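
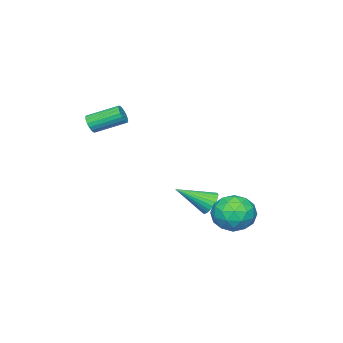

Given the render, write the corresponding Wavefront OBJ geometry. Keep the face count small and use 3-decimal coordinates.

v -2.051 4.79 -2.685
v -1.008 4.429 -2.667
v -2.552 3.391 -1.693
v -1.509 3.03 -1.675
v -1.784 3.951 -1.131
v -1.474 4.815 -1.744
v -2.086 3.005 -2.616
v -1.776 3.869 -3.229
v -1.029 3.326 -2.625
v -0.843 3.91 -1.707
v -2.717 3.91 -2.653
v -2.531 4.494 -1.735
v -1.486 4.732 -2.763
v -2.074 3.088 -1.597
v -2.236 3.629 -1.277
v -1.623 3.417 -1.266
v -1.76 4.959 -2.221
v -1.147 4.747 -2.21
v -1.603 4.466 -1.307
v -2.413 3.073 -2.15
v -1.8 2.861 -2.139
v -1.937 4.403 -3.094
v -1.324 4.191 -3.083
v -1.957 3.354 -3.053
v -0.885 3.872 -2.728
v -1.179 3.05 -2.145
v -1.518 3.035 -2.698
v -1.337 3.543 -3.058
v -0.775 4.215 -2.188
v -1.07 3.393 -1.605
v -1.231 3.934 -1.285
v -1.049 4.442 -1.646
v -0.788 3.567 -2.163
v -2.49 4.427 -2.755
v -2.785 3.605 -2.172
v -2.511 3.378 -2.714
v -2.329 3.886 -3.075
v -2.381 4.77 -2.215
v -2.675 3.948 -1.632
v -2.223 4.277 -1.302
v -2.042 4.785 -1.662
v -2.772 4.253 -2.197
v 1.551 -1.549 3.147
v 1.908 -1.52 3.524
v 1.125 -0.283 4.17
v 0.769 -0.311 3.793
v 1.994 -1.38 3.361
v 1.212 -0.143 4.007
v 1.993 -1.274 3.156
v 1.21 -0.037 3.802
v 1.904 -1.222 2.949
v 1.121 0.015 3.594
v 1.745 -1.235 2.781
v 0.963 0.003 3.426
v 1.548 -1.31 2.685
v 0.766 -0.072 3.331
v 1.351 -1.432 2.681
v 0.569 -0.195 3.327
v 1.195 -1.577 2.77
v 0.412 -0.34 3.416
v 1.108 -1.717 2.933
v 0.326 -0.48 3.579
v 1.11 -1.823 3.138
v 0.327 -0.586 3.784
v 1.199 -1.875 3.346
v 0.416 -0.638 3.991
v 1.357 -1.863 3.514
v 0.575 -0.625 4.159
v 1.554 -1.788 3.609
v 0.772 -0.55 4.255
v 1.751 -1.665 3.613
v 0.969 -0.428 4.259
v -2.738 1.972 -2.389
v -2.426 1.784 -2.975
v -1.682 0.748 -1.431
v -2.267 1.985 -2.893
v -2.18 2.184 -2.734
v -2.178 2.351 -2.523
v -2.261 2.461 -2.292
v -2.417 2.496 -2.075
v -2.622 2.451 -1.906
v -2.845 2.333 -1.811
v -3.051 2.16 -1.804
v -3.21 1.959 -1.886
v -3.297 1.76 -2.045
v -3.299 1.593 -2.256
v -3.216 1.483 -2.487
v -3.06 1.448 -2.704
v -2.855 1.493 -2.872
v -2.632 1.611 -2.968
f 1 38 17
f 38 12 41
f 17 41 6
f 38 41 17
f 1 17 13
f 17 6 18
f 13 18 2
f 17 18 13
f 1 13 22
f 13 2 23
f 22 23 8
f 13 23 22
f 1 22 34
f 22 8 37
f 34 37 11
f 22 37 34
f 1 34 38
f 34 11 42
f 38 42 12
f 34 42 38
f 2 18 29
f 18 6 32
f 29 32 10
f 18 32 29
f 6 41 19
f 41 12 40
f 19 40 5
f 41 40 19
f 12 42 39
f 42 11 35
f 39 35 3
f 42 35 39
f 11 37 36
f 37 8 24
f 36 24 7
f 37 24 36
f 8 23 28
f 23 2 25
f 28 25 9
f 23 25 28
f 4 30 16
f 30 10 31
f 16 31 5
f 30 31 16
f 4 16 14
f 16 5 15
f 14 15 3
f 16 15 14
f 4 14 21
f 14 3 20
f 21 20 7
f 14 20 21
f 4 21 26
f 21 7 27
f 26 27 9
f 21 27 26
f 4 26 30
f 26 9 33
f 30 33 10
f 26 33 30
f 5 31 19
f 31 10 32
f 19 32 6
f 31 32 19
f 3 15 39
f 15 5 40
f 39 40 12
f 15 40 39
f 7 20 36
f 20 3 35
f 36 35 11
f 20 35 36
f 9 27 28
f 27 7 24
f 28 24 8
f 27 24 28
f 10 33 29
f 33 9 25
f 29 25 2
f 33 25 29
f 44 43 47
f 44 47 45
f 45 47 48
f 45 48 46
f 47 43 49
f 47 49 48
f 48 49 50
f 48 50 46
f 49 43 51
f 49 51 50
f 50 51 52
f 50 52 46
f 51 43 53
f 51 53 52
f 52 53 54
f 52 54 46
f 53 43 55
f 53 55 54
f 54 55 56
f 54 56 46
f 55 43 57
f 55 57 56
f 56 57 58
f 56 58 46
f 57 43 59
f 57 59 58
f 58 59 60
f 58 60 46
f 59 43 61
f 59 61 60
f 60 61 62
f 60 62 46
f 61 43 63
f 61 63 62
f 62 63 64
f 62 64 46
f 63 43 65
f 63 65 64
f 64 65 66
f 64 66 46
f 65 43 67
f 65 67 66
f 66 67 68
f 66 68 46
f 67 43 69
f 67 69 68
f 68 69 70
f 68 70 46
f 69 43 71
f 69 71 70
f 70 71 72
f 70 72 46
f 71 43 44
f 71 44 72
f 72 44 45
f 72 45 46
f 74 73 76
f 74 76 75
f 76 73 77
f 76 77 75
f 77 73 78
f 77 78 75
f 78 73 79
f 78 79 75
f 79 73 80
f 79 80 75
f 80 73 81
f 80 81 75
f 81 73 82
f 81 82 75
f 82 73 83
f 82 83 75
f 83 73 84
f 83 84 75
f 84 73 85
f 84 85 75
f 85 73 86
f 85 86 75
f 86 73 87
f 86 87 75
f 87 73 88
f 87 88 75
f 88 73 89
f 88 89 75
f 89 73 90
f 89 90 75
f 90 73 74
f 90 74 75



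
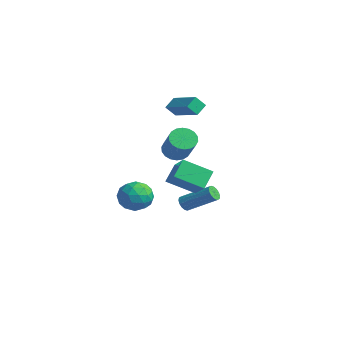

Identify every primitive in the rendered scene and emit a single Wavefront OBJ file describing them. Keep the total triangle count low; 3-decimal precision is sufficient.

v -0.043 3.193 -4.483
v 0.289 3.19 -4.897
v 1.654 4.284 -3.81
v 1.323 4.287 -3.397
v 0.135 3.415 -4.931
v 1.501 4.509 -3.844
v -0.066 3.58 -4.844
v 1.3 4.674 -3.757
v -0.261 3.642 -4.662
v 1.105 4.736 -3.575
v -0.397 3.583 -4.431
v 0.968 4.677 -3.344
v -0.439 3.42 -4.214
v 0.927 4.514 -3.127
v -0.374 3.196 -4.07
v 0.991 4.29 -2.983
v -0.221 2.971 -4.036
v 1.145 4.065 -2.949
v -0.02 2.806 -4.123
v 1.346 3.9 -3.036
v 0.175 2.744 -4.305
v 1.541 3.838 -3.218
v 0.312 2.803 -4.536
v 1.677 3.897 -3.449
v 0.353 2.966 -4.753
v 1.719 4.06 -3.666
v 2.339 -0.473 -2.683
v 2.704 -0.884 -1.787
v 0.876 -1.316 -2.473
v 1.241 -1.727 -1.577
v 1.02 -0.7 -1.633
v 1.924 -0.179 -1.763
v 1.656 -2.021 -2.497
v 2.56 -1.5 -2.627
v 2.282 -1.84 -1.672
v 1.889 -1.024 -1.138
v 1.691 -1.176 -3.122
v 1.298 -0.36 -2.588
v 2.65 -0.604 -2.254
v 0.93 -1.596 -2.006
v 0.8 -0.992 -2.04
v 1.015 -1.234 -1.513
v 2.191 -0.19 -2.24
v 2.406 -0.432 -1.713
v 1.416 -0.324 -1.622
v 1.174 -1.768 -2.547
v 1.389 -2.01 -2.02
v 2.565 -0.966 -2.747
v 2.78 -1.208 -2.22
v 2.164 -1.876 -2.638
v 2.617 -1.408 -1.659
v 1.757 -1.903 -1.535
v 2.001 -2.076 -2.076
v 2.532 -1.77 -2.153
v 2.385 -0.928 -1.345
v 1.526 -1.424 -1.221
v 1.395 -0.82 -1.255
v 1.927 -0.514 -1.331
v 2.138 -1.49 -1.277
v 2.054 -0.776 -3.039
v 1.195 -1.272 -2.915
v 1.653 -1.686 -2.929
v 2.185 -1.38 -3.005
v 1.823 -0.297 -2.725
v 0.963 -0.792 -2.601
v 1.048 -0.43 -2.107
v 1.579 -0.124 -2.184
v 1.442 -0.71 -2.983
v -0.728 2.414 2.844
v -0.931 3.095 3.346
v -0.536 2.947 2.197
v -0.739 3.628 2.699
v 1.279 2.512 3.521
v 1.076 3.193 4.023
v 1.471 3.045 2.874
v 1.268 3.726 3.376
v 1.675 0.867 -1.554
v 2.947 0.582 -0.644
v 1.242 1.737 -0.676
v 2.514 1.452 0.234
v 2.586 2.188 -2.414
v 3.858 1.903 -1.504
v 2.153 3.058 -1.536
v 3.425 2.773 -0.626
v 3.062 0.632 1.368
v 3.55 0.374 0.817
v 4.866 -0.01 2.161
v 4.378 0.248 2.712
v 3.628 0.712 0.837
v 4.944 0.328 2.181
v 3.593 1.034 0.962
v 4.91 0.65 2.306
v 3.454 1.276 1.168
v 4.77 0.892 2.512
v 3.237 1.391 1.413
v 4.553 1.007 2.758
v 2.985 1.355 1.65
v 4.301 0.971 2.994
v 2.748 1.176 1.83
v 4.065 0.793 3.174
v 2.574 0.89 1.919
v 3.89 0.506 3.263
v 2.496 0.552 1.899
v 3.812 0.168 3.243
v 2.53 0.23 1.774
v 3.847 -0.154 3.118
v 2.67 -0.012 1.568
v 3.986 -0.396 2.912
v 2.887 -0.127 1.322
v 4.203 -0.511 2.667
v 3.139 -0.091 1.086
v 4.455 -0.475 2.43
v 3.375 0.087 0.906
v 4.692 -0.296 2.25
f 2 1 5
f 2 5 3
f 3 5 6
f 3 6 4
f 5 1 7
f 5 7 6
f 6 7 8
f 6 8 4
f 7 1 9
f 7 9 8
f 8 9 10
f 8 10 4
f 9 1 11
f 9 11 10
f 10 11 12
f 10 12 4
f 11 1 13
f 11 13 12
f 12 13 14
f 12 14 4
f 13 1 15
f 13 15 14
f 14 15 16
f 14 16 4
f 15 1 17
f 15 17 16
f 16 17 18
f 16 18 4
f 17 1 19
f 17 19 18
f 18 19 20
f 18 20 4
f 19 1 21
f 19 21 20
f 20 21 22
f 20 22 4
f 21 1 23
f 21 23 22
f 22 23 24
f 22 24 4
f 23 1 25
f 23 25 24
f 24 25 26
f 24 26 4
f 25 1 2
f 25 2 26
f 26 2 3
f 26 3 4
f 27 64 43
f 64 38 67
f 43 67 32
f 64 67 43
f 27 43 39
f 43 32 44
f 39 44 28
f 43 44 39
f 27 39 48
f 39 28 49
f 48 49 34
f 39 49 48
f 27 48 60
f 48 34 63
f 60 63 37
f 48 63 60
f 27 60 64
f 60 37 68
f 64 68 38
f 60 68 64
f 28 44 55
f 44 32 58
f 55 58 36
f 44 58 55
f 32 67 45
f 67 38 66
f 45 66 31
f 67 66 45
f 38 68 65
f 68 37 61
f 65 61 29
f 68 61 65
f 37 63 62
f 63 34 50
f 62 50 33
f 63 50 62
f 34 49 54
f 49 28 51
f 54 51 35
f 49 51 54
f 30 56 42
f 56 36 57
f 42 57 31
f 56 57 42
f 30 42 40
f 42 31 41
f 40 41 29
f 42 41 40
f 30 40 47
f 40 29 46
f 47 46 33
f 40 46 47
f 30 47 52
f 47 33 53
f 52 53 35
f 47 53 52
f 30 52 56
f 52 35 59
f 56 59 36
f 52 59 56
f 31 57 45
f 57 36 58
f 45 58 32
f 57 58 45
f 29 41 65
f 41 31 66
f 65 66 38
f 41 66 65
f 33 46 62
f 46 29 61
f 62 61 37
f 46 61 62
f 35 53 54
f 53 33 50
f 54 50 34
f 53 50 54
f 36 59 55
f 59 35 51
f 55 51 28
f 59 51 55
f 70 72 69
f 73 70 69
f 69 72 71
f 71 73 69
f 70 76 72
f 74 70 73
f 74 76 70
f 72 76 71
f 75 73 71
f 71 76 75
f 75 74 73
f 76 74 75
f 78 80 77
f 81 78 77
f 77 80 79
f 79 81 77
f 78 84 80
f 82 78 81
f 82 84 78
f 80 84 79
f 83 81 79
f 79 84 83
f 83 82 81
f 84 82 83
f 86 85 89
f 86 89 87
f 87 89 90
f 87 90 88
f 89 85 91
f 89 91 90
f 90 91 92
f 90 92 88
f 91 85 93
f 91 93 92
f 92 93 94
f 92 94 88
f 93 85 95
f 93 95 94
f 94 95 96
f 94 96 88
f 95 85 97
f 95 97 96
f 96 97 98
f 96 98 88
f 97 85 99
f 97 99 98
f 98 99 100
f 98 100 88
f 99 85 101
f 99 101 100
f 100 101 102
f 100 102 88
f 101 85 103
f 101 103 102
f 102 103 104
f 102 104 88
f 103 85 105
f 103 105 104
f 104 105 106
f 104 106 88
f 105 85 107
f 105 107 106
f 106 107 108
f 106 108 88
f 107 85 109
f 107 109 108
f 108 109 110
f 108 110 88
f 109 85 111
f 109 111 110
f 110 111 112
f 110 112 88
f 111 85 113
f 111 113 112
f 112 113 114
f 112 114 88
f 113 85 86
f 113 86 114
f 114 86 87
f 114 87 88



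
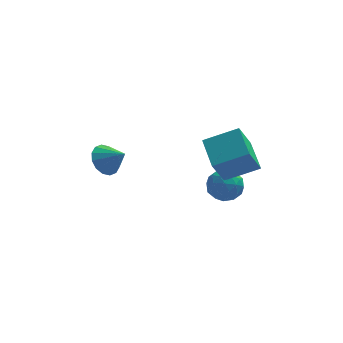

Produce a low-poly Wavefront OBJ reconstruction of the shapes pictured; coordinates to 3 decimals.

v 2.247 1.464 0.6
v 4.238 1.546 1.458
v 1.853 3.438 1.328
v 3.844 3.519 2.186
v 2.976 2.261 -1.166
v 4.967 2.342 -0.308
v 2.582 4.234 -0.438
v 4.573 4.316 0.42
v -3.404 3.627 -0.21
v -2.85 3.319 -1.072
v -2.356 2.993 0.69
v -2.654 3.822 -0.947
v -2.659 4.272 -0.625
v -2.863 4.55 -0.191
v -3.213 4.579 0.238
v -3.614 4.354 0.546
v -3.959 3.934 0.652
v -4.155 3.431 0.527
v -4.15 2.981 0.205
v -3.945 2.704 -0.229
v -3.596 2.674 -0.657
v -3.195 2.899 -0.966
v 2.226 3.52 -1.739
v 3.255 3.751 -1.346
v 2.945 2.349 -2.934
v 3.974 2.58 -2.541
v 3.241 2.017 -1.9
v 2.797 2.74 -1.162
v 3.403 3.36 -3.118
v 2.959 4.083 -2.38
v 3.983 3.652 -2.199
v 3.882 2.822 -1.446
v 2.318 3.278 -2.834
v 2.217 2.448 -2.081
v 2.678 3.738 -1.438
v 3.522 2.362 -2.842
v 3.092 2.031 -2.466
v 3.696 2.167 -2.235
v 2.408 3.144 -1.329
v 3.013 3.28 -1.099
v 3.005 2.26 -1.424
v 3.187 2.82 -3.181
v 3.792 2.956 -2.951
v 2.504 3.933 -2.045
v 3.108 4.069 -1.814
v 3.195 3.84 -2.856
v 3.71 3.816 -1.708
v 4.132 3.128 -2.411
v 3.797 3.586 -2.75
v 3.536 4.011 -2.316
v 3.651 3.328 -1.266
v 4.073 2.64 -1.968
v 3.643 2.309 -1.592
v 3.382 2.734 -1.157
v 4.079 3.27 -1.767
v 2.127 3.46 -2.312
v 2.549 2.772 -3.014
v 2.818 3.366 -3.123
v 2.557 3.791 -2.688
v 2.068 2.972 -1.869
v 2.49 2.284 -2.572
v 2.664 2.089 -1.964
v 2.403 2.514 -1.53
v 2.121 2.83 -2.513
f 2 4 1
f 5 2 1
f 1 4 3
f 3 5 1
f 2 8 4
f 6 2 5
f 6 8 2
f 4 8 3
f 7 5 3
f 3 8 7
f 7 6 5
f 8 6 7
f 10 9 12
f 10 12 11
f 12 9 13
f 12 13 11
f 13 9 14
f 13 14 11
f 14 9 15
f 14 15 11
f 15 9 16
f 15 16 11
f 16 9 17
f 16 17 11
f 17 9 18
f 17 18 11
f 18 9 19
f 18 19 11
f 19 9 20
f 19 20 11
f 20 9 21
f 20 21 11
f 21 9 22
f 21 22 11
f 22 9 10
f 22 10 11
f 23 60 39
f 60 34 63
f 39 63 28
f 60 63 39
f 23 39 35
f 39 28 40
f 35 40 24
f 39 40 35
f 23 35 44
f 35 24 45
f 44 45 30
f 35 45 44
f 23 44 56
f 44 30 59
f 56 59 33
f 44 59 56
f 23 56 60
f 56 33 64
f 60 64 34
f 56 64 60
f 24 40 51
f 40 28 54
f 51 54 32
f 40 54 51
f 28 63 41
f 63 34 62
f 41 62 27
f 63 62 41
f 34 64 61
f 64 33 57
f 61 57 25
f 64 57 61
f 33 59 58
f 59 30 46
f 58 46 29
f 59 46 58
f 30 45 50
f 45 24 47
f 50 47 31
f 45 47 50
f 26 52 38
f 52 32 53
f 38 53 27
f 52 53 38
f 26 38 36
f 38 27 37
f 36 37 25
f 38 37 36
f 26 36 43
f 36 25 42
f 43 42 29
f 36 42 43
f 26 43 48
f 43 29 49
f 48 49 31
f 43 49 48
f 26 48 52
f 48 31 55
f 52 55 32
f 48 55 52
f 27 53 41
f 53 32 54
f 41 54 28
f 53 54 41
f 25 37 61
f 37 27 62
f 61 62 34
f 37 62 61
f 29 42 58
f 42 25 57
f 58 57 33
f 42 57 58
f 31 49 50
f 49 29 46
f 50 46 30
f 49 46 50
f 32 55 51
f 55 31 47
f 51 47 24
f 55 47 51



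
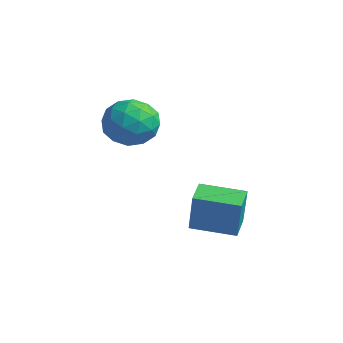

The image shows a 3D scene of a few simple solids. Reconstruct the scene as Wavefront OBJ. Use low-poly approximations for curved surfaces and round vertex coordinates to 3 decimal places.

v -0.861 -3.262 3.406
v -0.056 -2.822 3.898
v 0.196 -4.298 2.602
v 1.001 -3.858 3.094
v 0.322 -4.441 3.626
v -0.332 -3.8 4.122
v 0.472 -3.32 2.378
v -0.182 -2.679 2.874
v 0.768 -2.858 3.262
v 0.675 -3.551 4.034
v -0.535 -3.569 2.466
v -0.628 -4.262 3.238
v -0.551 -2.951 3.722
v 0.691 -4.169 2.778
v 0.292 -4.511 3.09
v 0.765 -4.253 3.379
v -0.713 -3.526 3.854
v -0.24 -3.267 4.143
v -0.018 -4.219 3.984
v 0.38 -3.853 2.357
v 0.853 -3.594 2.646
v -0.625 -2.867 3.121
v -0.152 -2.609 3.41
v 0.158 -2.901 2.516
v 0.406 -2.713 3.638
v 1.027 -3.323 3.165
v 0.716 -3.006 2.744
v 0.332 -2.63 3.036
v 0.352 -3.121 4.091
v 0.973 -3.73 3.619
v 0.574 -4.072 3.931
v 0.19 -3.696 4.223
v 0.836 -3.142 3.718
v -0.833 -3.39 2.881
v -0.212 -3.999 2.409
v -0.05 -3.424 2.277
v -0.434 -3.048 2.569
v -0.887 -3.797 3.335
v -0.266 -4.407 2.862
v -0.192 -4.49 3.464
v -0.576 -4.114 3.756
v -0.696 -3.978 2.782
v 2.128 -2.589 -1.026
v 2.593 -2.737 0.53
v 1.449 -1.92 -0.759
v 1.914 -2.068 0.796
v 3.206 -1.412 -1.236
v 3.671 -1.56 0.319
v 2.527 -0.743 -0.97
v 2.992 -0.891 0.586
f 1 38 17
f 38 12 41
f 17 41 6
f 38 41 17
f 1 17 13
f 17 6 18
f 13 18 2
f 17 18 13
f 1 13 22
f 13 2 23
f 22 23 8
f 13 23 22
f 1 22 34
f 22 8 37
f 34 37 11
f 22 37 34
f 1 34 38
f 34 11 42
f 38 42 12
f 34 42 38
f 2 18 29
f 18 6 32
f 29 32 10
f 18 32 29
f 6 41 19
f 41 12 40
f 19 40 5
f 41 40 19
f 12 42 39
f 42 11 35
f 39 35 3
f 42 35 39
f 11 37 36
f 37 8 24
f 36 24 7
f 37 24 36
f 8 23 28
f 23 2 25
f 28 25 9
f 23 25 28
f 4 30 16
f 30 10 31
f 16 31 5
f 30 31 16
f 4 16 14
f 16 5 15
f 14 15 3
f 16 15 14
f 4 14 21
f 14 3 20
f 21 20 7
f 14 20 21
f 4 21 26
f 21 7 27
f 26 27 9
f 21 27 26
f 4 26 30
f 26 9 33
f 30 33 10
f 26 33 30
f 5 31 19
f 31 10 32
f 19 32 6
f 31 32 19
f 3 15 39
f 15 5 40
f 39 40 12
f 15 40 39
f 7 20 36
f 20 3 35
f 36 35 11
f 20 35 36
f 9 27 28
f 27 7 24
f 28 24 8
f 27 24 28
f 10 33 29
f 33 9 25
f 29 25 2
f 33 25 29
f 44 46 43
f 47 44 43
f 43 46 45
f 45 47 43
f 44 50 46
f 48 44 47
f 48 50 44
f 46 50 45
f 49 47 45
f 45 50 49
f 49 48 47
f 50 48 49



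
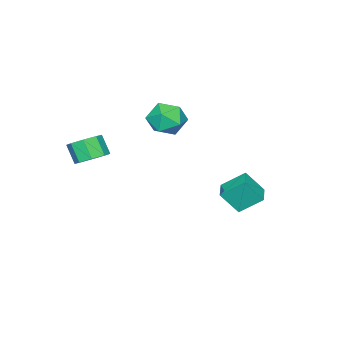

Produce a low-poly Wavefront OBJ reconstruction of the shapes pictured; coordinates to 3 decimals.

v -2.524 -2.396 -2.057
v -1.507 -2.743 -1.48
v -3.613 -3.197 -0.62
v -2.596 -3.544 -0.043
v -2.882 -2.361 -0.117
v -2.209 -1.865 -1.005
v -2.911 -4.075 -1.095
v -2.238 -3.579 -1.983
v -1.747 -3.78 -0.885
v -1.728 -2.721 -0.281
v -3.392 -3.219 -1.819
v -3.373 -2.16 -1.215
v -1.443 2.392 -5.081
v -2.066 3.492 -4.1
v -0.417 3.014 -5.126
v -1.04 4.113 -4.145
v -0.9 1.587 -3.835
v -1.523 2.686 -2.854
v 0.126 2.208 -3.88
v -0.497 3.308 -2.899
v 3.995 -2.886 -1.081
v 4.665 -2.413 -0.622
v 4.434 -3.101 0.421
v 3.765 -3.574 -0.039
v 4.018 -2.104 -0.561
v 3.788 -2.791 0.482
v 3.358 -2.253 -0.805
v 3.128 -2.94 0.238
v 3.071 -2.773 -1.211
v 2.841 -3.46 -0.168
v 3.326 -3.359 -1.541
v 3.095 -4.047 -0.498
v 3.972 -3.669 -1.602
v 3.742 -4.356 -0.559
v 4.632 -3.52 -1.358
v 4.402 -4.207 -0.315
v 4.919 -3 -0.952
v 4.689 -3.687 0.091
f 1 12 6
f 1 6 2
f 1 2 8
f 1 8 11
f 1 11 12
f 2 6 10
f 6 12 5
f 12 11 3
f 11 8 7
f 8 2 9
f 4 10 5
f 4 5 3
f 4 3 7
f 4 7 9
f 4 9 10
f 5 10 6
f 3 5 12
f 7 3 11
f 9 7 8
f 10 9 2
f 14 16 13
f 17 14 13
f 13 16 15
f 15 17 13
f 14 20 16
f 18 14 17
f 18 20 14
f 16 20 15
f 19 17 15
f 15 20 19
f 19 18 17
f 20 18 19
f 22 21 25
f 22 25 23
f 23 25 26
f 23 26 24
f 25 21 27
f 25 27 26
f 26 27 28
f 26 28 24
f 27 21 29
f 27 29 28
f 28 29 30
f 28 30 24
f 29 21 31
f 29 31 30
f 30 31 32
f 30 32 24
f 31 21 33
f 31 33 32
f 32 33 34
f 32 34 24
f 33 21 35
f 33 35 34
f 34 35 36
f 34 36 24
f 35 21 37
f 35 37 36
f 36 37 38
f 36 38 24
f 37 21 22
f 37 22 38
f 38 22 23
f 38 23 24



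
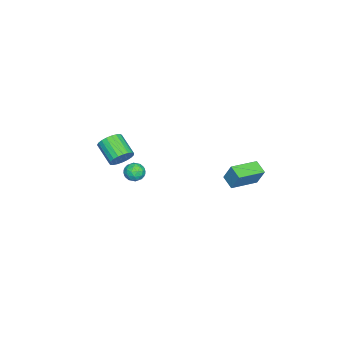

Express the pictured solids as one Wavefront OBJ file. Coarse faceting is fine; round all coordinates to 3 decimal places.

v -3.355 2.317 -0.02
v -3.154 2.8 1.104
v -4.701 3.411 -0.25
v -4.5 3.895 0.874
v -2.78 2.945 -0.394
v -2.579 3.429 0.73
v -4.126 4.04 -0.624
v -3.925 4.523 0.5
v -0.933 -1.531 1.692
v -0.318 -1.332 1.779
v -0.582 -2.408 1.221
v 0.033 -2.209 1.308
v -0.328 -2.386 1.821
v -0.545 -1.844 2.112
v -0.355 -1.896 0.888
v -0.572 -1.354 1.179
v 0.039 -1.557 1.282
v 0.055 -1.861 1.859
v -0.955 -1.879 1.141
v -0.939 -2.183 1.718
v -0.656 -1.355 1.777
v -0.244 -2.385 1.223
v -0.456 -2.489 1.525
v -0.095 -2.373 1.576
v -0.789 -1.656 1.973
v -0.428 -1.539 2.024
v -0.434 -2.158 2.049
v -0.472 -2.201 0.976
v -0.111 -2.084 1.027
v -0.805 -1.367 1.424
v -0.444 -1.251 1.475
v -0.466 -1.582 0.951
v -0.085 -1.37 1.536
v 0.121 -1.885 1.259
v -0.107 -1.701 1.012
v -0.234 -1.383 1.183
v -0.075 -1.548 1.875
v 0.131 -2.064 1.598
v -0.081 -2.168 1.9
v -0.209 -1.849 2.071
v 0.135 -1.681 1.583
v -1.031 -1.676 1.402
v -0.825 -2.192 1.125
v -0.691 -1.891 0.929
v -0.819 -1.572 1.1
v -1.021 -1.855 1.741
v -0.815 -2.37 1.464
v -0.666 -2.357 1.817
v -0.793 -2.039 1.988
v -1.035 -2.059 1.417
v -1.928 -3.128 1.275
v -1.596 -2.897 1.931
v -2.421 -3.901 2.701
v -2.752 -4.132 2.045
v -1.85 -2.703 1.913
v -2.675 -3.707 2.682
v -2.117 -2.582 1.784
v -2.942 -3.586 2.554
v -2.352 -2.556 1.568
v -3.176 -3.56 2.337
v -2.513 -2.628 1.301
v -3.337 -3.632 2.07
v -2.573 -2.787 1.029
v -3.397 -3.791 1.799
v -2.521 -3.005 0.8
v -3.346 -4.009 1.57
v -2.367 -3.244 0.653
v -3.191 -4.248 1.423
v -2.137 -3.463 0.614
v -2.961 -4.467 1.384
v -1.87 -3.624 0.689
v -2.695 -4.628 1.459
v -1.614 -3.7 0.866
v -2.439 -4.704 1.635
v -1.412 -3.676 1.113
v -2.236 -4.68 1.882
v -1.299 -3.558 1.388
v -2.123 -4.562 2.158
v -1.295 -3.365 1.644
v -2.119 -4.369 2.413
v -1.4 -3.132 1.836
v -2.224 -4.136 2.605
f 2 4 1
f 5 2 1
f 1 4 3
f 3 5 1
f 2 8 4
f 6 2 5
f 6 8 2
f 4 8 3
f 7 5 3
f 3 8 7
f 7 6 5
f 8 6 7
f 9 46 25
f 46 20 49
f 25 49 14
f 46 49 25
f 9 25 21
f 25 14 26
f 21 26 10
f 25 26 21
f 9 21 30
f 21 10 31
f 30 31 16
f 21 31 30
f 9 30 42
f 30 16 45
f 42 45 19
f 30 45 42
f 9 42 46
f 42 19 50
f 46 50 20
f 42 50 46
f 10 26 37
f 26 14 40
f 37 40 18
f 26 40 37
f 14 49 27
f 49 20 48
f 27 48 13
f 49 48 27
f 20 50 47
f 50 19 43
f 47 43 11
f 50 43 47
f 19 45 44
f 45 16 32
f 44 32 15
f 45 32 44
f 16 31 36
f 31 10 33
f 36 33 17
f 31 33 36
f 12 38 24
f 38 18 39
f 24 39 13
f 38 39 24
f 12 24 22
f 24 13 23
f 22 23 11
f 24 23 22
f 12 22 29
f 22 11 28
f 29 28 15
f 22 28 29
f 12 29 34
f 29 15 35
f 34 35 17
f 29 35 34
f 12 34 38
f 34 17 41
f 38 41 18
f 34 41 38
f 13 39 27
f 39 18 40
f 27 40 14
f 39 40 27
f 11 23 47
f 23 13 48
f 47 48 20
f 23 48 47
f 15 28 44
f 28 11 43
f 44 43 19
f 28 43 44
f 17 35 36
f 35 15 32
f 36 32 16
f 35 32 36
f 18 41 37
f 41 17 33
f 37 33 10
f 41 33 37
f 52 51 55
f 52 55 53
f 53 55 56
f 53 56 54
f 55 51 57
f 55 57 56
f 56 57 58
f 56 58 54
f 57 51 59
f 57 59 58
f 58 59 60
f 58 60 54
f 59 51 61
f 59 61 60
f 60 61 62
f 60 62 54
f 61 51 63
f 61 63 62
f 62 63 64
f 62 64 54
f 63 51 65
f 63 65 64
f 64 65 66
f 64 66 54
f 65 51 67
f 65 67 66
f 66 67 68
f 66 68 54
f 67 51 69
f 67 69 68
f 68 69 70
f 68 70 54
f 69 51 71
f 69 71 70
f 70 71 72
f 70 72 54
f 71 51 73
f 71 73 72
f 72 73 74
f 72 74 54
f 73 51 75
f 73 75 74
f 74 75 76
f 74 76 54
f 75 51 77
f 75 77 76
f 76 77 78
f 76 78 54
f 77 51 79
f 77 79 78
f 78 79 80
f 78 80 54
f 79 51 81
f 79 81 80
f 80 81 82
f 80 82 54
f 81 51 52
f 81 52 82
f 82 52 53
f 82 53 54



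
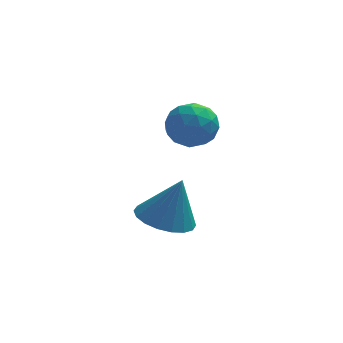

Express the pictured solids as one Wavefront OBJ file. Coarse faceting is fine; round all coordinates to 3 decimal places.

v 2.417 1.557 -2.986
v 3.037 0.674 -3.138
v 3.003 1.663 -1.214
v 3.335 1.037 -3.259
v 3.452 1.503 -3.325
v 3.363 1.98 -3.324
v 3.087 2.373 -3.256
v 2.679 2.605 -3.135
v 2.218 2.629 -2.985
v 1.797 2.441 -2.834
v 1.499 2.078 -2.714
v 1.383 1.611 -2.648
v 1.471 1.134 -2.649
v 1.747 0.741 -2.716
v 2.156 0.51 -2.837
v 2.616 0.485 -2.988
v 3.525 2.656 1.763
v 4.123 1.896 1.73
v 2.517 1.904 0.83
v 3.115 1.144 0.797
v 2.656 1.362 1.62
v 3.278 1.826 2.196
v 3.362 1.974 0.364
v 3.984 2.438 0.94
v 4.022 1.474 0.865
v 3.585 1.096 1.641
v 3.055 2.704 0.919
v 2.618 2.326 1.695
v 3.912 2.342 1.828
v 2.728 1.458 0.732
v 2.458 1.586 1.215
v 2.809 1.14 1.195
v 3.416 2.301 2.103
v 3.767 1.854 2.083
v 2.905 1.54 2.018
v 2.873 1.946 0.477
v 3.224 1.499 0.457
v 3.831 2.66 1.365
v 4.182 2.214 1.345
v 3.735 2.26 0.542
v 4.204 1.647 1.3
v 3.612 1.206 0.752
v 3.757 1.693 0.497
v 4.123 1.966 0.836
v 3.948 1.425 1.756
v 3.356 0.984 1.208
v 3.085 1.111 1.692
v 3.451 1.384 2.03
v 3.889 1.178 1.248
v 3.284 2.816 1.352
v 2.692 2.375 0.804
v 3.189 2.416 0.53
v 3.555 2.689 0.868
v 3.028 2.594 1.808
v 2.436 2.153 1.26
v 2.517 1.834 1.724
v 2.883 2.107 2.063
v 2.751 2.622 1.312
f 2 1 4
f 2 4 3
f 4 1 5
f 4 5 3
f 5 1 6
f 5 6 3
f 6 1 7
f 6 7 3
f 7 1 8
f 7 8 3
f 8 1 9
f 8 9 3
f 9 1 10
f 9 10 3
f 10 1 11
f 10 11 3
f 11 1 12
f 11 12 3
f 12 1 13
f 12 13 3
f 13 1 14
f 13 14 3
f 14 1 15
f 14 15 3
f 15 1 16
f 15 16 3
f 16 1 2
f 16 2 3
f 17 54 33
f 54 28 57
f 33 57 22
f 54 57 33
f 17 33 29
f 33 22 34
f 29 34 18
f 33 34 29
f 17 29 38
f 29 18 39
f 38 39 24
f 29 39 38
f 17 38 50
f 38 24 53
f 50 53 27
f 38 53 50
f 17 50 54
f 50 27 58
f 54 58 28
f 50 58 54
f 18 34 45
f 34 22 48
f 45 48 26
f 34 48 45
f 22 57 35
f 57 28 56
f 35 56 21
f 57 56 35
f 28 58 55
f 58 27 51
f 55 51 19
f 58 51 55
f 27 53 52
f 53 24 40
f 52 40 23
f 53 40 52
f 24 39 44
f 39 18 41
f 44 41 25
f 39 41 44
f 20 46 32
f 46 26 47
f 32 47 21
f 46 47 32
f 20 32 30
f 32 21 31
f 30 31 19
f 32 31 30
f 20 30 37
f 30 19 36
f 37 36 23
f 30 36 37
f 20 37 42
f 37 23 43
f 42 43 25
f 37 43 42
f 20 42 46
f 42 25 49
f 46 49 26
f 42 49 46
f 21 47 35
f 47 26 48
f 35 48 22
f 47 48 35
f 19 31 55
f 31 21 56
f 55 56 28
f 31 56 55
f 23 36 52
f 36 19 51
f 52 51 27
f 36 51 52
f 25 43 44
f 43 23 40
f 44 40 24
f 43 40 44
f 26 49 45
f 49 25 41
f 45 41 18
f 49 41 45



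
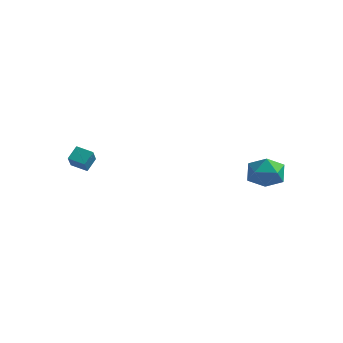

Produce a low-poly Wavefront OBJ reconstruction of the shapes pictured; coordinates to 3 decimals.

v 2.644 3.723 2.055
v 3.148 4.146 3.107
v 4.332 2.714 1.653
v 4.836 3.137 2.705
v 3.902 2.321 2.749
v 2.859 2.945 2.997
v 4.621 3.915 1.763
v 3.578 4.539 2.011
v 4.37 4.265 2.927
v 3.925 3.28 3.536
v 3.555 3.58 1.224
v 3.11 2.595 1.833
v -4.459 -3.762 2.776
v -4.509 -3.057 3.511
v -3.554 -3.348 2.44
v -3.604 -2.643 3.176
v -3.696 -4.677 3.704
v -3.746 -3.972 4.44
v -2.791 -4.263 3.369
v -2.841 -3.558 4.104
f 1 12 6
f 1 6 2
f 1 2 8
f 1 8 11
f 1 11 12
f 2 6 10
f 6 12 5
f 12 11 3
f 11 8 7
f 8 2 9
f 4 10 5
f 4 5 3
f 4 3 7
f 4 7 9
f 4 9 10
f 5 10 6
f 3 5 12
f 7 3 11
f 9 7 8
f 10 9 2
f 14 16 13
f 17 14 13
f 13 16 15
f 15 17 13
f 14 20 16
f 18 14 17
f 18 20 14
f 16 20 15
f 19 17 15
f 15 20 19
f 19 18 17
f 20 18 19



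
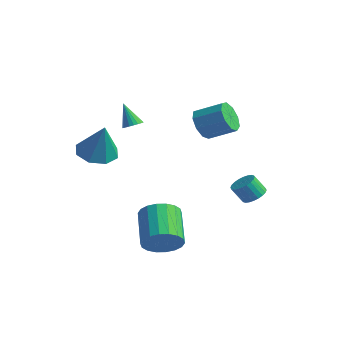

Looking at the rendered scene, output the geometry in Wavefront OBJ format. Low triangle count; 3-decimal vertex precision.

v -2.114 1.286 1.634
v -1.48 0.758 1.164
v -0.311 1.546 1.855
v -0.946 2.074 2.326
v -1.631 1.286 0.817
v -0.462 2.074 1.508
v -2.008 1.814 0.852
v -0.839 2.602 1.544
v -2.435 2.095 1.253
v -1.266 2.883 1.945
v -2.712 1.997 1.833
v -1.543 2.785 2.525
v -2.709 1.567 2.319
v -1.541 2.355 3.011
v -2.428 1.005 2.485
v -1.26 1.793 3.177
v -2.001 0.574 2.253
v -0.832 1.362 2.945
v -1.626 0.477 1.731
v -0.457 1.265 2.423
v -4.194 -3.605 0.509
v -3.667 -4.515 0.223
v -3.386 -3.735 2.411
v -3.217 -3.827 0.079
v -3.34 -3.009 0.187
v -3.963 -2.54 0.484
v -4.721 -2.694 0.796
v -5.17 -3.382 0.939
v -5.048 -4.2 0.831
v -4.425 -4.669 0.534
v -2.703 -2.57 2.461
v -2.348 -2.234 2.665
v -3.377 -2.61 3.699
v -2.501 -2.096 2.587
v -2.689 -2.04 2.486
v -2.879 -2.076 2.381
v -3.04 -2.197 2.29
v -3.141 -2.383 2.229
v -3.168 -2.6 2.207
v -3.113 -2.813 2.23
v -2.988 -2.983 2.292
v -2.814 -3.082 2.384
v -2.62 -3.092 2.489
v -2.441 -3.012 2.589
v -2.307 -2.855 2.667
v -2.242 -2.649 2.709
v -2.256 -2.429 2.709
v 1.247 -4.125 -3.446
v 1.978 -3.491 -3.094
v 0.525 -2.421 -2.001
v -0.207 -3.055 -2.354
v 1.841 -3.284 -3.48
v 0.387 -2.214 -2.387
v 1.586 -3.244 -3.858
v 0.132 -2.174 -2.765
v 1.264 -3.378 -4.155
v -0.19 -2.308 -3.063
v 0.938 -3.66 -4.312
v -0.515 -2.59 -3.219
v 0.674 -4.034 -4.297
v -0.78 -2.964 -3.205
v 0.523 -4.426 -4.114
v -0.931 -3.356 -3.021
v 0.515 -4.759 -3.799
v -0.938 -3.689 -2.706
v 0.653 -4.966 -3.413
v -0.801 -3.896 -2.32
v 0.908 -5.006 -3.035
v -0.546 -3.936 -1.942
v 1.23 -4.872 -2.737
v -0.224 -3.802 -1.645
v 1.555 -4.59 -2.581
v 0.102 -3.52 -1.488
v 1.82 -4.216 -2.595
v 0.366 -3.146 -1.503
v 1.971 -3.824 -2.779
v 0.517 -2.754 -1.686
v 1.868 1.076 -1.734
v 2.467 0.772 -1.626
v 2.09 0.34 -0.758
v 1.492 0.644 -0.866
v 2.501 1.001 -1.496
v 2.124 0.569 -0.629
v 2.439 1.242 -1.403
v 2.062 0.81 -0.536
v 2.29 1.457 -1.361
v 1.913 1.025 -0.493
v 2.077 1.615 -1.375
v 1.7 1.182 -0.507
v 1.832 1.69 -1.444
v 1.455 1.258 -0.576
v 1.593 1.672 -1.557
v 1.216 1.24 -0.689
v 1.395 1.563 -1.697
v 1.019 1.131 -0.829
v 1.27 1.38 -1.842
v 0.893 0.948 -0.974
v 1.236 1.151 -1.971
v 0.859 0.719 -1.104
v 1.298 0.91 -2.064
v 0.921 0.478 -1.197
v 1.447 0.695 -2.107
v 1.07 0.263 -1.239
v 1.66 0.538 -2.093
v 1.283 0.105 -1.225
v 1.905 0.462 -2.024
v 1.528 0.03 -1.156
v 2.144 0.48 -1.911
v 1.767 0.048 -1.043
v 2.341 0.589 -1.771
v 1.965 0.157 -0.903
f 2 1 5
f 2 5 3
f 3 5 6
f 3 6 4
f 5 1 7
f 5 7 6
f 6 7 8
f 6 8 4
f 7 1 9
f 7 9 8
f 8 9 10
f 8 10 4
f 9 1 11
f 9 11 10
f 10 11 12
f 10 12 4
f 11 1 13
f 11 13 12
f 12 13 14
f 12 14 4
f 13 1 15
f 13 15 14
f 14 15 16
f 14 16 4
f 15 1 17
f 15 17 16
f 16 17 18
f 16 18 4
f 17 1 19
f 17 19 18
f 18 19 20
f 18 20 4
f 19 1 2
f 19 2 20
f 20 2 3
f 20 3 4
f 22 21 24
f 22 24 23
f 24 21 25
f 24 25 23
f 25 21 26
f 25 26 23
f 26 21 27
f 26 27 23
f 27 21 28
f 27 28 23
f 28 21 29
f 28 29 23
f 29 21 30
f 29 30 23
f 30 21 22
f 30 22 23
f 32 31 34
f 32 34 33
f 34 31 35
f 34 35 33
f 35 31 36
f 35 36 33
f 36 31 37
f 36 37 33
f 37 31 38
f 37 38 33
f 38 31 39
f 38 39 33
f 39 31 40
f 39 40 33
f 40 31 41
f 40 41 33
f 41 31 42
f 41 42 33
f 42 31 43
f 42 43 33
f 43 31 44
f 43 44 33
f 44 31 45
f 44 45 33
f 45 31 46
f 45 46 33
f 46 31 47
f 46 47 33
f 47 31 32
f 47 32 33
f 49 48 52
f 49 52 50
f 50 52 53
f 50 53 51
f 52 48 54
f 52 54 53
f 53 54 55
f 53 55 51
f 54 48 56
f 54 56 55
f 55 56 57
f 55 57 51
f 56 48 58
f 56 58 57
f 57 58 59
f 57 59 51
f 58 48 60
f 58 60 59
f 59 60 61
f 59 61 51
f 60 48 62
f 60 62 61
f 61 62 63
f 61 63 51
f 62 48 64
f 62 64 63
f 63 64 65
f 63 65 51
f 64 48 66
f 64 66 65
f 65 66 67
f 65 67 51
f 66 48 68
f 66 68 67
f 67 68 69
f 67 69 51
f 68 48 70
f 68 70 69
f 69 70 71
f 69 71 51
f 70 48 72
f 70 72 71
f 71 72 73
f 71 73 51
f 72 48 74
f 72 74 73
f 73 74 75
f 73 75 51
f 74 48 76
f 74 76 75
f 75 76 77
f 75 77 51
f 76 48 49
f 76 49 77
f 77 49 50
f 77 50 51
f 79 78 82
f 79 82 80
f 80 82 83
f 80 83 81
f 82 78 84
f 82 84 83
f 83 84 85
f 83 85 81
f 84 78 86
f 84 86 85
f 85 86 87
f 85 87 81
f 86 78 88
f 86 88 87
f 87 88 89
f 87 89 81
f 88 78 90
f 88 90 89
f 89 90 91
f 89 91 81
f 90 78 92
f 90 92 91
f 91 92 93
f 91 93 81
f 92 78 94
f 92 94 93
f 93 94 95
f 93 95 81
f 94 78 96
f 94 96 95
f 95 96 97
f 95 97 81
f 96 78 98
f 96 98 97
f 97 98 99
f 97 99 81
f 98 78 100
f 98 100 99
f 99 100 101
f 99 101 81
f 100 78 102
f 100 102 101
f 101 102 103
f 101 103 81
f 102 78 104
f 102 104 103
f 103 104 105
f 103 105 81
f 104 78 106
f 104 106 105
f 105 106 107
f 105 107 81
f 106 78 108
f 106 108 107
f 107 108 109
f 107 109 81
f 108 78 110
f 108 110 109
f 109 110 111
f 109 111 81
f 110 78 79
f 110 79 111
f 111 79 80
f 111 80 81



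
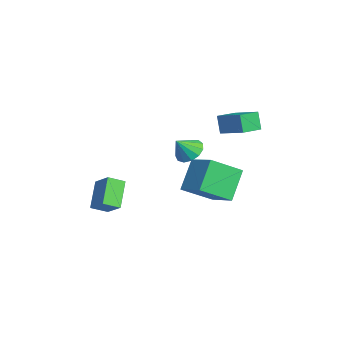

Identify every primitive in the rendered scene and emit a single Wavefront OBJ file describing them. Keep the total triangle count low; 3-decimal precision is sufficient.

v 1.916 2.785 0.349
v 2.268 0.991 1.481
v 3.458 3.54 1.066
v 3.809 1.746 2.198
v 3.051 1.994 -1.258
v 3.402 0.2 -0.126
v 4.592 2.749 -0.541
v 4.944 0.955 0.591
v 2.08 2.552 3.25
v 1.616 2.462 4.352
v 1.256 3.693 2.996
v 0.791 3.602 4.098
v 3.289 3.558 3.842
v 2.824 3.467 4.944
v 2.464 4.698 3.588
v 2 4.608 4.69
v 0.325 -4.293 -2.888
v -1.004 -3.841 -1.593
v 0.185 -3.316 -3.372
v -1.144 -2.864 -2.077
v 1.364 -3.716 -2.023
v 0.035 -3.264 -0.728
v 1.224 -2.739 -2.507
v -0.105 -2.287 -1.212
v 1.242 1.037 1.597
v 1.87 0.63 1.079
v 1.558 0.243 2.603
v 2.106 1.021 1.312
v 2.068 1.416 1.637
v 1.768 1.691 1.948
v 1.301 1.759 2.148
v 0.815 1.597 2.173
v 0.465 1.258 2.015
v 0.361 0.848 1.725
v 0.537 0.499 1.393
v 0.937 0.32 1.127
v 1.434 0.369 1.009
f 2 4 1
f 5 2 1
f 1 4 3
f 3 5 1
f 2 8 4
f 6 2 5
f 6 8 2
f 4 8 3
f 7 5 3
f 3 8 7
f 7 6 5
f 8 6 7
f 10 12 9
f 13 10 9
f 9 12 11
f 11 13 9
f 10 16 12
f 14 10 13
f 14 16 10
f 12 16 11
f 15 13 11
f 11 16 15
f 15 14 13
f 16 14 15
f 18 20 17
f 21 18 17
f 17 20 19
f 19 21 17
f 18 24 20
f 22 18 21
f 22 24 18
f 20 24 19
f 23 21 19
f 19 24 23
f 23 22 21
f 24 22 23
f 26 25 28
f 26 28 27
f 28 25 29
f 28 29 27
f 29 25 30
f 29 30 27
f 30 25 31
f 30 31 27
f 31 25 32
f 31 32 27
f 32 25 33
f 32 33 27
f 33 25 34
f 33 34 27
f 34 25 35
f 34 35 27
f 35 25 36
f 35 36 27
f 36 25 37
f 36 37 27
f 37 25 26
f 37 26 27



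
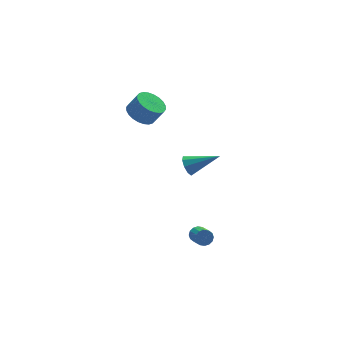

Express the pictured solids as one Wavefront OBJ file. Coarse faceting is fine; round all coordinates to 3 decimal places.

v 2.45 -1.652 2.796
v 2.804 -1.413 2.306
v 4.01 -2.268 3.624
v 2.757 -1.106 2.624
v 2.567 -1.054 3.022
v 2.321 -1.282 3.315
v 2.136 -1.683 3.365
v 2.098 -2.07 3.149
v 2.225 -2.261 2.768
v 2.457 -2.167 2.4
v 2.685 -1.833 2.218
v 2.478 -3.177 -1.687
v 2.877 -3.324 -1.967
v 2.882 -4.251 -1.474
v 2.482 -4.103 -1.193
v 2.982 -3.21 -1.754
v 2.987 -4.137 -1.261
v 2.952 -3.087 -1.522
v 2.957 -4.014 -1.029
v 2.795 -2.988 -1.335
v 2.799 -3.915 -0.841
v 2.553 -2.939 -1.242
v 2.557 -3.866 -0.748
v 2.291 -2.954 -1.268
v 2.295 -3.881 -0.774
v 2.078 -3.029 -1.406
v 2.083 -3.956 -0.913
v 1.973 -3.143 -1.619
v 1.978 -4.07 -1.126
v 2.003 -3.266 -1.851
v 2.008 -4.193 -1.358
v 2.161 -3.365 -2.039
v 2.165 -4.292 -1.545
v 2.403 -3.414 -2.132
v 2.407 -4.341 -1.638
v 2.665 -3.399 -2.106
v 2.669 -4.326 -1.612
v 1.699 3.735 3.248
v 2.494 3.704 2.786
v 3.056 3.454 3.77
v 2.261 3.485 4.232
v 2.482 4.05 2.881
v 3.043 3.8 3.865
v 2.35 4.348 3.032
v 2.912 4.098 4.015
v 2.119 4.552 3.215
v 2.681 4.303 4.199
v 1.825 4.633 3.404
v 2.386 4.383 4.388
v 1.511 4.576 3.569
v 2.073 4.327 4.553
v 1.226 4.391 3.685
v 1.788 4.142 4.669
v 1.013 4.107 3.734
v 1.574 3.858 4.718
v 0.904 3.766 3.71
v 1.466 3.516 4.694
v 0.917 3.42 3.615
v 1.478 3.17 4.599
v 1.048 3.122 3.465
v 1.61 2.872 4.448
v 1.279 2.917 3.281
v 1.841 2.668 4.265
v 1.574 2.837 3.092
v 2.135 2.587 4.076
v 1.887 2.893 2.927
v 2.449 2.644 3.911
v 2.172 3.078 2.811
v 2.734 2.829 3.795
v 2.386 3.362 2.762
v 2.947 3.113 3.746
f 2 1 4
f 2 4 3
f 4 1 5
f 4 5 3
f 5 1 6
f 5 6 3
f 6 1 7
f 6 7 3
f 7 1 8
f 7 8 3
f 8 1 9
f 8 9 3
f 9 1 10
f 9 10 3
f 10 1 11
f 10 11 3
f 11 1 2
f 11 2 3
f 13 12 16
f 13 16 14
f 14 16 17
f 14 17 15
f 16 12 18
f 16 18 17
f 17 18 19
f 17 19 15
f 18 12 20
f 18 20 19
f 19 20 21
f 19 21 15
f 20 12 22
f 20 22 21
f 21 22 23
f 21 23 15
f 22 12 24
f 22 24 23
f 23 24 25
f 23 25 15
f 24 12 26
f 24 26 25
f 25 26 27
f 25 27 15
f 26 12 28
f 26 28 27
f 27 28 29
f 27 29 15
f 28 12 30
f 28 30 29
f 29 30 31
f 29 31 15
f 30 12 32
f 30 32 31
f 31 32 33
f 31 33 15
f 32 12 34
f 32 34 33
f 33 34 35
f 33 35 15
f 34 12 36
f 34 36 35
f 35 36 37
f 35 37 15
f 36 12 13
f 36 13 37
f 37 13 14
f 37 14 15
f 39 38 42
f 39 42 40
f 40 42 43
f 40 43 41
f 42 38 44
f 42 44 43
f 43 44 45
f 43 45 41
f 44 38 46
f 44 46 45
f 45 46 47
f 45 47 41
f 46 38 48
f 46 48 47
f 47 48 49
f 47 49 41
f 48 38 50
f 48 50 49
f 49 50 51
f 49 51 41
f 50 38 52
f 50 52 51
f 51 52 53
f 51 53 41
f 52 38 54
f 52 54 53
f 53 54 55
f 53 55 41
f 54 38 56
f 54 56 55
f 55 56 57
f 55 57 41
f 56 38 58
f 56 58 57
f 57 58 59
f 57 59 41
f 58 38 60
f 58 60 59
f 59 60 61
f 59 61 41
f 60 38 62
f 60 62 61
f 61 62 63
f 61 63 41
f 62 38 64
f 62 64 63
f 63 64 65
f 63 65 41
f 64 38 66
f 64 66 65
f 65 66 67
f 65 67 41
f 66 38 68
f 66 68 67
f 67 68 69
f 67 69 41
f 68 38 70
f 68 70 69
f 69 70 71
f 69 71 41
f 70 38 39
f 70 39 71
f 71 39 40
f 71 40 41



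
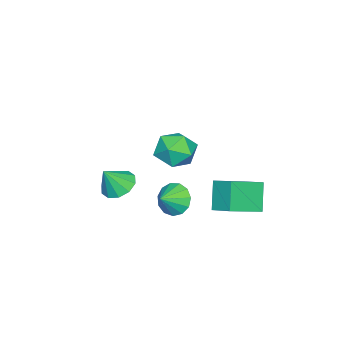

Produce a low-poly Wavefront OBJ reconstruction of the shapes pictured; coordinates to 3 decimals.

v 1.075 1.797 -1.344
v 1.591 2.026 -2.157
v 2.065 1.583 -0.776
v 1.53 2.501 -1.87
v 1.325 2.753 -1.417
v 1.04 2.701 -0.94
v 0.767 2.362 -0.591
v 0.591 1.844 -0.481
v 0.57 1.311 -0.645
v 0.709 0.933 -1.031
v 0.964 0.829 -1.516
v 1.255 1.032 -1.946
v 1.489 1.479 -2.185
v -0.349 -2.18 -2.478
v 0.515 -2.253 -2.995
v 0.389 -2.6 -1.182
v 0.469 -1.67 -2.779
v 0.11 -1.281 -2.448
v -0.425 -1.235 -2.129
v -0.93 -1.55 -1.943
v -1.214 -2.106 -1.961
v -1.168 -2.69 -2.177
v -0.808 -3.079 -2.508
v -0.274 -3.124 -2.828
v 0.232 -2.809 -3.013
v 1.148 2.781 2.19
v 1.708 2.055 1.451
v -0.108 1.405 2.589
v 0.452 0.679 1.85
v 0.966 1.006 2.858
v 1.743 1.856 2.612
v -0.143 1.604 1.428
v 0.634 2.454 1.182
v 0.911 1.328 0.981
v 1.596 0.958 1.864
v 0.004 2.502 2.176
v 0.689 2.132 3.059
v -2.354 3.878 -3.604
v -3.263 3.46 -2.132
v -1.931 5.091 -2.999
v -2.84 4.673 -1.527
v -0.7 2.927 -2.853
v -1.609 2.509 -1.381
v -0.277 4.14 -2.248
v -1.186 3.722 -0.776
f 2 1 4
f 2 4 3
f 4 1 5
f 4 5 3
f 5 1 6
f 5 6 3
f 6 1 7
f 6 7 3
f 7 1 8
f 7 8 3
f 8 1 9
f 8 9 3
f 9 1 10
f 9 10 3
f 10 1 11
f 10 11 3
f 11 1 12
f 11 12 3
f 12 1 13
f 12 13 3
f 13 1 2
f 13 2 3
f 15 14 17
f 15 17 16
f 17 14 18
f 17 18 16
f 18 14 19
f 18 19 16
f 19 14 20
f 19 20 16
f 20 14 21
f 20 21 16
f 21 14 22
f 21 22 16
f 22 14 23
f 22 23 16
f 23 14 24
f 23 24 16
f 24 14 25
f 24 25 16
f 25 14 15
f 25 15 16
f 26 37 31
f 26 31 27
f 26 27 33
f 26 33 36
f 26 36 37
f 27 31 35
f 31 37 30
f 37 36 28
f 36 33 32
f 33 27 34
f 29 35 30
f 29 30 28
f 29 28 32
f 29 32 34
f 29 34 35
f 30 35 31
f 28 30 37
f 32 28 36
f 34 32 33
f 35 34 27
f 39 41 38
f 42 39 38
f 38 41 40
f 40 42 38
f 39 45 41
f 43 39 42
f 43 45 39
f 41 45 40
f 44 42 40
f 40 45 44
f 44 43 42
f 45 43 44



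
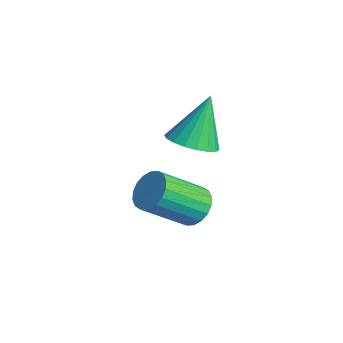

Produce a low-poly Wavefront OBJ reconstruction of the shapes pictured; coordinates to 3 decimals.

v -1.471 -1.816 -0.281
v -0.753 -1.748 -0.17
v -1.749 -1.124 1.101
v -0.829 -1.472 -0.324
v -1.032 -1.264 -0.469
v -1.322 -1.166 -0.577
v -1.642 -1.196 -0.626
v -1.927 -1.349 -0.607
v -2.123 -1.594 -0.523
v -2.189 -1.884 -0.391
v -2.114 -2.16 -0.238
v -1.911 -2.368 -0.093
v -1.62 -2.467 0.015
v -1.301 -2.436 0.064
v -1.015 -2.283 0.045
v -0.819 -2.038 -0.039
v -1.255 -1.832 -2.66
v -0.646 -1.972 -2.74
v -0.796 -3.208 -1.72
v -1.405 -3.068 -1.64
v -0.641 -1.794 -2.523
v -0.792 -3.03 -1.503
v -0.758 -1.623 -2.334
v -0.908 -2.86 -1.314
v -0.973 -1.494 -2.209
v -1.124 -2.731 -1.189
v -1.244 -1.432 -2.173
v -1.395 -2.668 -1.153
v -1.517 -1.449 -2.234
v -1.668 -2.685 -1.214
v -1.738 -1.541 -2.379
v -1.889 -2.778 -1.359
v -1.864 -1.692 -2.58
v -2.014 -2.928 -1.56
v -1.868 -1.87 -2.797
v -2.019 -3.106 -1.777
v -1.752 -2.04 -2.986
v -1.902 -3.277 -1.966
v -1.536 -2.169 -3.111
v -1.687 -3.406 -2.091
v -1.265 -2.232 -3.147
v -1.416 -3.468 -2.127
v -0.992 -2.215 -3.086
v -1.143 -3.451 -2.066
v -0.771 -2.122 -2.941
v -0.922 -3.359 -1.921
f 2 1 4
f 2 4 3
f 4 1 5
f 4 5 3
f 5 1 6
f 5 6 3
f 6 1 7
f 6 7 3
f 7 1 8
f 7 8 3
f 8 1 9
f 8 9 3
f 9 1 10
f 9 10 3
f 10 1 11
f 10 11 3
f 11 1 12
f 11 12 3
f 12 1 13
f 12 13 3
f 13 1 14
f 13 14 3
f 14 1 15
f 14 15 3
f 15 1 16
f 15 16 3
f 16 1 2
f 16 2 3
f 18 17 21
f 18 21 19
f 19 21 22
f 19 22 20
f 21 17 23
f 21 23 22
f 22 23 24
f 22 24 20
f 23 17 25
f 23 25 24
f 24 25 26
f 24 26 20
f 25 17 27
f 25 27 26
f 26 27 28
f 26 28 20
f 27 17 29
f 27 29 28
f 28 29 30
f 28 30 20
f 29 17 31
f 29 31 30
f 30 31 32
f 30 32 20
f 31 17 33
f 31 33 32
f 32 33 34
f 32 34 20
f 33 17 35
f 33 35 34
f 34 35 36
f 34 36 20
f 35 17 37
f 35 37 36
f 36 37 38
f 36 38 20
f 37 17 39
f 37 39 38
f 38 39 40
f 38 40 20
f 39 17 41
f 39 41 40
f 40 41 42
f 40 42 20
f 41 17 43
f 41 43 42
f 42 43 44
f 42 44 20
f 43 17 45
f 43 45 44
f 44 45 46
f 44 46 20
f 45 17 18
f 45 18 46
f 46 18 19
f 46 19 20



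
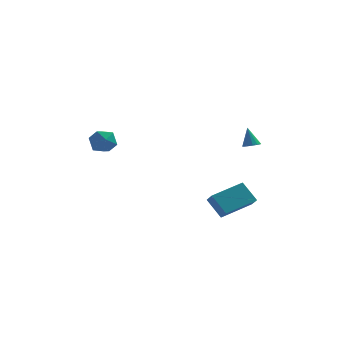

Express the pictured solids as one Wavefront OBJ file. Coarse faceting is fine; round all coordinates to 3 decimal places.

v 3.739 0.533 -0.394
v 4.245 0.625 -0.316
v 3.481 0.987 0.754
v 4.15 0.851 -0.427
v 3.944 0.992 -0.528
v 3.684 1.01 -0.594
v 3.438 0.9 -0.606
v 3.273 0.692 -0.561
v 3.233 0.442 -0.471
v 3.329 0.216 -0.36
v 3.534 0.075 -0.259
v 3.794 0.057 -0.193
v 4.04 0.167 -0.181
v 4.205 0.374 -0.226
v 1.459 -2.291 -3.474
v 1.748 -2.96 -2.913
v 3.048 -1.128 -2.906
v 3.337 -1.796 -2.345
v 2.243 -2.844 -4.535
v 2.532 -3.512 -3.974
v 3.832 -1.68 -3.967
v 4.121 -2.349 -3.406
v -4.712 -3.011 1.13
v -4.178 -2.552 0.632
v -3.702 -3.948 1.348
v -3.168 -3.489 0.85
v -3.415 -3.18 1.616
v -4.039 -2.601 1.481
v -3.841 -3.899 0.499
v -4.465 -3.32 0.364
v -3.64 -3.101 0.242
v -3.377 -2.657 0.932
v -4.503 -3.843 1.048
v -4.24 -3.399 1.738
f 2 1 4
f 2 4 3
f 4 1 5
f 4 5 3
f 5 1 6
f 5 6 3
f 6 1 7
f 6 7 3
f 7 1 8
f 7 8 3
f 8 1 9
f 8 9 3
f 9 1 10
f 9 10 3
f 10 1 11
f 10 11 3
f 11 1 12
f 11 12 3
f 12 1 13
f 12 13 3
f 13 1 14
f 13 14 3
f 14 1 2
f 14 2 3
f 16 18 15
f 19 16 15
f 15 18 17
f 17 19 15
f 16 22 18
f 20 16 19
f 20 22 16
f 18 22 17
f 21 19 17
f 17 22 21
f 21 20 19
f 22 20 21
f 23 34 28
f 23 28 24
f 23 24 30
f 23 30 33
f 23 33 34
f 24 28 32
f 28 34 27
f 34 33 25
f 33 30 29
f 30 24 31
f 26 32 27
f 26 27 25
f 26 25 29
f 26 29 31
f 26 31 32
f 27 32 28
f 25 27 34
f 29 25 33
f 31 29 30
f 32 31 24



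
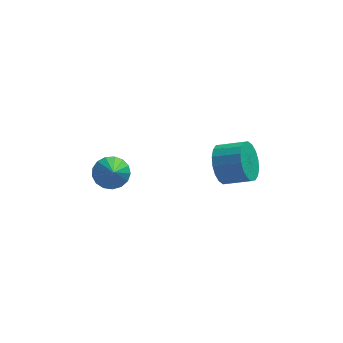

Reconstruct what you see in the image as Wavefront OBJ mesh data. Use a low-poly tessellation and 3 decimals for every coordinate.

v 0.753 2.441 1.848
v 1.184 2.783 1.002
v 2.358 2.502 1.485
v 1.927 2.159 2.332
v 1.166 3.151 1.26
v 2.339 2.87 1.744
v 1.065 3.377 1.635
v 2.239 3.096 2.119
v 0.903 3.418 2.052
v 2.077 3.137 2.536
v 0.711 3.266 2.429
v 1.885 2.985 2.913
v 0.528 2.95 2.691
v 1.701 2.669 3.175
v 0.389 2.533 2.786
v 1.562 2.252 3.269
v 0.322 2.098 2.695
v 1.496 1.817 3.178
v 0.341 1.73 2.436
v 1.514 1.449 2.92
v 0.441 1.504 2.061
v 1.615 1.223 2.545
v 0.603 1.463 1.644
v 1.777 1.182 2.128
v 0.795 1.615 1.267
v 1.969 1.334 1.751
v 0.979 1.931 1.005
v 2.152 1.65 1.489
v 1.118 2.348 0.911
v 2.291 2.067 1.394
v -3.926 1.833 1.93
v -3.183 2.117 2.132
v -3.794 0.667 3.09
v -3.427 2.32 2.363
v -3.785 2.411 2.495
v -4.175 2.37 2.498
v -4.509 2.206 2.371
v -4.708 1.956 2.143
v -4.729 1.679 1.866
v -4.565 1.437 1.604
v -4.255 1.286 1.416
v -3.87 1.26 1.347
v -3.497 1.365 1.411
v -3.223 1.578 1.594
v -3.109 1.85 1.854
f 2 1 5
f 2 5 3
f 3 5 6
f 3 6 4
f 5 1 7
f 5 7 6
f 6 7 8
f 6 8 4
f 7 1 9
f 7 9 8
f 8 9 10
f 8 10 4
f 9 1 11
f 9 11 10
f 10 11 12
f 10 12 4
f 11 1 13
f 11 13 12
f 12 13 14
f 12 14 4
f 13 1 15
f 13 15 14
f 14 15 16
f 14 16 4
f 15 1 17
f 15 17 16
f 16 17 18
f 16 18 4
f 17 1 19
f 17 19 18
f 18 19 20
f 18 20 4
f 19 1 21
f 19 21 20
f 20 21 22
f 20 22 4
f 21 1 23
f 21 23 22
f 22 23 24
f 22 24 4
f 23 1 25
f 23 25 24
f 24 25 26
f 24 26 4
f 25 1 27
f 25 27 26
f 26 27 28
f 26 28 4
f 27 1 29
f 27 29 28
f 28 29 30
f 28 30 4
f 29 1 2
f 29 2 30
f 30 2 3
f 30 3 4
f 32 31 34
f 32 34 33
f 34 31 35
f 34 35 33
f 35 31 36
f 35 36 33
f 36 31 37
f 36 37 33
f 37 31 38
f 37 38 33
f 38 31 39
f 38 39 33
f 39 31 40
f 39 40 33
f 40 31 41
f 40 41 33
f 41 31 42
f 41 42 33
f 42 31 43
f 42 43 33
f 43 31 44
f 43 44 33
f 44 31 45
f 44 45 33
f 45 31 32
f 45 32 33



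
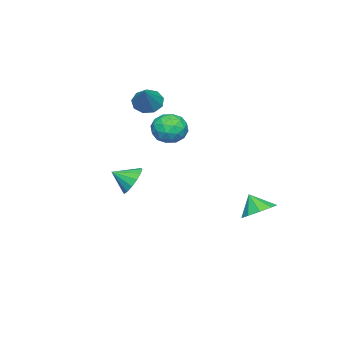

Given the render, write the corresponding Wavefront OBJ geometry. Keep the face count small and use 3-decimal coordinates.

v 3.179 -1.353 -0.113
v 3.797 -0.773 0.316
v 3.641 -2.307 0.513
v 3.401 -0.774 0.607
v 2.945 -0.93 0.705
v 2.552 -1.2 0.584
v 2.327 -1.511 0.277
v 2.33 -1.779 -0.135
v 2.561 -1.934 -0.541
v 2.957 -1.933 -0.832
v 3.413 -1.776 -0.93
v 3.806 -1.506 -0.81
v 4.031 -1.196 -0.502
v 4.028 -0.927 -0.09
v -3.266 -3.901 2.956
v -2.685 -4.431 2.54
v -1.914 -3.379 4.184
v -2.674 -3.875 2.292
v -2.94 -3.331 2.355
v -3.359 -3.054 2.699
v -3.735 -3.173 3.163
v -3.891 -3.632 3.53
v -3.755 -4.218 3.629
v -3.39 -4.654 3.413
v -2.968 -4.739 2.983
v 1.811 0.061 3.982
v 2.341 -0.4 3.242
v 0.459 0.02 3.038
v 0.989 -0.441 2.298
v 0.784 -0.938 3.165
v 1.62 -0.913 3.748
v 1.18 0.533 2.532
v 2.016 0.558 3.115
v 1.951 -0.108 2.346
v 1.706 -1.018 2.737
v 1.094 0.638 3.543
v 0.849 -0.272 3.934
v 2.195 -0.166 3.695
v 0.605 -0.214 2.585
v 0.484 -0.507 3.094
v 0.796 -0.778 2.66
v 1.771 -0.467 3.992
v 2.083 -0.738 3.558
v 1.167 -1.055 3.512
v 0.717 0.358 2.722
v 1.029 0.087 2.288
v 2.004 0.398 3.62
v 2.316 0.127 3.186
v 1.633 0.675 2.768
v 2.277 -0.265 2.734
v 1.482 -0.29 2.179
v 1.595 0.283 2.316
v 2.086 0.298 2.659
v 2.133 -0.8 2.964
v 1.338 -0.824 2.409
v 1.218 -1.116 2.918
v 1.709 -1.101 3.261
v 1.904 -0.629 2.437
v 1.462 0.444 3.871
v 0.667 0.42 3.316
v 1.091 0.721 3.019
v 1.582 0.736 3.362
v 1.318 -0.09 4.101
v 0.523 -0.115 3.546
v 0.714 -0.678 3.621
v 1.205 -0.663 3.964
v 0.896 0.249 3.843
v -3.08 2.816 -3.911
v -2.354 2.131 -4.235
v -3.26 2.124 -2.849
v -2.046 2.65 -3.845
v -2.222 3.246 -3.485
v -2.8 3.641 -3.325
v -3.509 3.651 -3.439
v -4.017 3.27 -3.773
v -4.088 2.677 -4.172
v -3.686 2.149 -4.449
v -3.002 1.934 -4.474
f 2 1 4
f 2 4 3
f 4 1 5
f 4 5 3
f 5 1 6
f 5 6 3
f 6 1 7
f 6 7 3
f 7 1 8
f 7 8 3
f 8 1 9
f 8 9 3
f 9 1 10
f 9 10 3
f 10 1 11
f 10 11 3
f 11 1 12
f 11 12 3
f 12 1 13
f 12 13 3
f 13 1 14
f 13 14 3
f 14 1 2
f 14 2 3
f 16 15 18
f 16 18 17
f 18 15 19
f 18 19 17
f 19 15 20
f 19 20 17
f 20 15 21
f 20 21 17
f 21 15 22
f 21 22 17
f 22 15 23
f 22 23 17
f 23 15 24
f 23 24 17
f 24 15 25
f 24 25 17
f 25 15 16
f 25 16 17
f 26 63 42
f 63 37 66
f 42 66 31
f 63 66 42
f 26 42 38
f 42 31 43
f 38 43 27
f 42 43 38
f 26 38 47
f 38 27 48
f 47 48 33
f 38 48 47
f 26 47 59
f 47 33 62
f 59 62 36
f 47 62 59
f 26 59 63
f 59 36 67
f 63 67 37
f 59 67 63
f 27 43 54
f 43 31 57
f 54 57 35
f 43 57 54
f 31 66 44
f 66 37 65
f 44 65 30
f 66 65 44
f 37 67 64
f 67 36 60
f 64 60 28
f 67 60 64
f 36 62 61
f 62 33 49
f 61 49 32
f 62 49 61
f 33 48 53
f 48 27 50
f 53 50 34
f 48 50 53
f 29 55 41
f 55 35 56
f 41 56 30
f 55 56 41
f 29 41 39
f 41 30 40
f 39 40 28
f 41 40 39
f 29 39 46
f 39 28 45
f 46 45 32
f 39 45 46
f 29 46 51
f 46 32 52
f 51 52 34
f 46 52 51
f 29 51 55
f 51 34 58
f 55 58 35
f 51 58 55
f 30 56 44
f 56 35 57
f 44 57 31
f 56 57 44
f 28 40 64
f 40 30 65
f 64 65 37
f 40 65 64
f 32 45 61
f 45 28 60
f 61 60 36
f 45 60 61
f 34 52 53
f 52 32 49
f 53 49 33
f 52 49 53
f 35 58 54
f 58 34 50
f 54 50 27
f 58 50 54
f 69 68 71
f 69 71 70
f 71 68 72
f 71 72 70
f 72 68 73
f 72 73 70
f 73 68 74
f 73 74 70
f 74 68 75
f 74 75 70
f 75 68 76
f 75 76 70
f 76 68 77
f 76 77 70
f 77 68 78
f 77 78 70
f 78 68 69
f 78 69 70



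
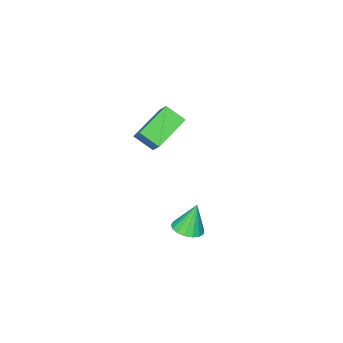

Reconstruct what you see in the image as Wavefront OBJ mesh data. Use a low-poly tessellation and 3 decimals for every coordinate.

v -2.737 -1.306 2.966
v -2.505 -0.71 3.655
v -3.032 -0.601 2.455
v -2.8 -0.004 3.143
v -1.32 -1.156 2.357
v -1.088 -0.559 3.045
v -1.615 -0.45 1.845
v -1.383 0.146 2.534
v 0.815 3.946 1.808
v 1.365 4.024 1.973
v 0.465 4.034 2.932
v 1.274 4.281 1.925
v 1.077 4.462 1.85
v 0.82 4.525 1.765
v 0.562 4.455 1.69
v 0.362 4.268 1.642
v 0.266 4.008 1.632
v 0.295 3.734 1.663
v 0.444 3.508 1.727
v 0.677 3.383 1.809
v 0.942 3.387 1.891
v 1.178 3.519 1.955
v 1.331 3.749 1.984
f 2 4 1
f 5 2 1
f 1 4 3
f 3 5 1
f 2 8 4
f 6 2 5
f 6 8 2
f 4 8 3
f 7 5 3
f 3 8 7
f 7 6 5
f 8 6 7
f 10 9 12
f 10 12 11
f 12 9 13
f 12 13 11
f 13 9 14
f 13 14 11
f 14 9 15
f 14 15 11
f 15 9 16
f 15 16 11
f 16 9 17
f 16 17 11
f 17 9 18
f 17 18 11
f 18 9 19
f 18 19 11
f 19 9 20
f 19 20 11
f 20 9 21
f 20 21 11
f 21 9 22
f 21 22 11
f 22 9 23
f 22 23 11
f 23 9 10
f 23 10 11



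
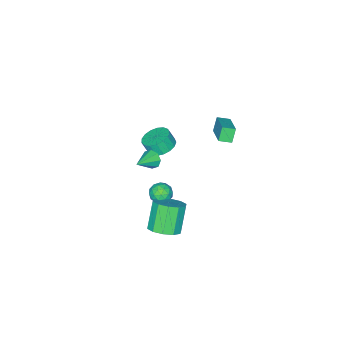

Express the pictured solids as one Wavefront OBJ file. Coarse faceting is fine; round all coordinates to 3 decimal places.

v 2.132 2.589 3.289
v 2.529 3.189 2.994
v 3.211 1.971 3.486
v 3.608 2.571 3.191
v 3.244 2.644 3.875
v 2.577 3.025 3.753
v 3.163 2.135 2.727
v 2.496 2.516 2.605
v 3.166 2.909 2.647
v 3.217 3.223 3.357
v 2.523 1.937 3.123
v 2.574 2.251 3.833
v 2.236 2.943 3.124
v 3.504 2.217 3.356
v 3.29 2.259 3.758
v 3.524 2.612 3.585
v 2.264 2.847 3.57
v 2.498 3.2 3.397
v 2.918 2.879 3.915
v 3.242 1.96 3.083
v 3.476 2.313 2.91
v 2.216 2.548 2.895
v 2.45 2.901 2.722
v 2.822 2.281 2.565
v 2.844 3.131 2.747
v 3.478 2.768 2.863
v 3.216 2.511 2.59
v 2.824 2.736 2.518
v 2.874 3.316 3.164
v 3.508 2.953 3.28
v 3.294 2.995 3.682
v 2.902 3.22 3.61
v 3.248 3.151 2.96
v 2.232 2.207 3.2
v 2.866 1.844 3.316
v 2.838 1.94 2.87
v 2.446 2.165 2.798
v 2.262 2.392 3.617
v 2.896 2.029 3.733
v 2.916 2.424 3.962
v 2.524 2.649 3.89
v 2.492 2.009 3.52
v -0.396 -1.2 1.393
v -0.129 -1.474 0.795
v 1.036 -1.14 2.007
v -0.147 -0.931 0.785
v -0.312 -0.546 1.131
v -0.526 -0.544 1.631
v -0.664 -0.926 1.991
v -0.646 -1.469 2.001
v -0.481 -1.854 1.655
v -0.267 -1.856 1.155
v -1.44 -1.253 1.896
v -0.664 -1.705 1.529
v -0.465 -2.1 2.437
v -1.24 -1.647 2.804
v -0.497 -1.296 1.67
v -0.298 -1.69 2.578
v -0.547 -0.876 1.863
v -0.347 -1.271 2.771
v -0.8 -0.543 2.064
v -0.601 -0.937 2.972
v -1.201 -0.372 2.226
v -1.001 -0.767 3.134
v -1.656 -0.404 2.312
v -1.456 -0.798 3.22
v -2.061 -0.629 2.303
v -1.862 -1.024 3.211
v -2.325 -0.998 2.201
v -2.125 -1.392 3.109
v -2.385 -1.425 2.029
v -2.185 -1.819 2.937
v -2.229 -1.812 1.827
v -2.03 -2.207 2.735
v -1.892 -2.072 1.64
v -1.693 -2.466 2.548
v -1.452 -2.143 1.512
v -1.252 -2.538 2.42
v -1.009 -2.011 1.472
v -0.809 -2.406 2.38
v -3.938 0.791 3.042
v -4.431 0.657 3.982
v -4.526 1.392 2.819
v -5.02 1.258 3.759
v -2.8 2.202 3.841
v -3.294 2.068 4.781
v -3.389 2.803 3.618
v -3.882 2.669 4.558
v 4.347 4.184 1.858
v 5.105 3.527 2.134
v 4.111 3.06 3.757
v 3.353 3.716 3.482
v 5.242 4.103 2.383
v 4.247 3.636 4.006
v 5.036 4.71 2.432
v 4.042 4.243 4.055
v 4.568 5.116 2.262
v 3.573 4.649 3.885
v 4.015 5.166 1.938
v 3.021 4.699 3.561
v 3.589 4.84 1.583
v 2.595 4.373 3.206
v 3.453 4.264 1.334
v 2.458 3.797 2.957
v 3.658 3.657 1.285
v 2.664 3.19 2.908
v 4.127 3.251 1.455
v 3.132 2.784 3.078
v 4.679 3.201 1.779
v 3.685 2.734 3.402
f 1 38 17
f 38 12 41
f 17 41 6
f 38 41 17
f 1 17 13
f 17 6 18
f 13 18 2
f 17 18 13
f 1 13 22
f 13 2 23
f 22 23 8
f 13 23 22
f 1 22 34
f 22 8 37
f 34 37 11
f 22 37 34
f 1 34 38
f 34 11 42
f 38 42 12
f 34 42 38
f 2 18 29
f 18 6 32
f 29 32 10
f 18 32 29
f 6 41 19
f 41 12 40
f 19 40 5
f 41 40 19
f 12 42 39
f 42 11 35
f 39 35 3
f 42 35 39
f 11 37 36
f 37 8 24
f 36 24 7
f 37 24 36
f 8 23 28
f 23 2 25
f 28 25 9
f 23 25 28
f 4 30 16
f 30 10 31
f 16 31 5
f 30 31 16
f 4 16 14
f 16 5 15
f 14 15 3
f 16 15 14
f 4 14 21
f 14 3 20
f 21 20 7
f 14 20 21
f 4 21 26
f 21 7 27
f 26 27 9
f 21 27 26
f 4 26 30
f 26 9 33
f 30 33 10
f 26 33 30
f 5 31 19
f 31 10 32
f 19 32 6
f 31 32 19
f 3 15 39
f 15 5 40
f 39 40 12
f 15 40 39
f 7 20 36
f 20 3 35
f 36 35 11
f 20 35 36
f 9 27 28
f 27 7 24
f 28 24 8
f 27 24 28
f 10 33 29
f 33 9 25
f 29 25 2
f 33 25 29
f 44 43 46
f 44 46 45
f 46 43 47
f 46 47 45
f 47 43 48
f 47 48 45
f 48 43 49
f 48 49 45
f 49 43 50
f 49 50 45
f 50 43 51
f 50 51 45
f 51 43 52
f 51 52 45
f 52 43 44
f 52 44 45
f 54 53 57
f 54 57 55
f 55 57 58
f 55 58 56
f 57 53 59
f 57 59 58
f 58 59 60
f 58 60 56
f 59 53 61
f 59 61 60
f 60 61 62
f 60 62 56
f 61 53 63
f 61 63 62
f 62 63 64
f 62 64 56
f 63 53 65
f 63 65 64
f 64 65 66
f 64 66 56
f 65 53 67
f 65 67 66
f 66 67 68
f 66 68 56
f 67 53 69
f 67 69 68
f 68 69 70
f 68 70 56
f 69 53 71
f 69 71 70
f 70 71 72
f 70 72 56
f 71 53 73
f 71 73 72
f 72 73 74
f 72 74 56
f 73 53 75
f 73 75 74
f 74 75 76
f 74 76 56
f 75 53 77
f 75 77 76
f 76 77 78
f 76 78 56
f 77 53 79
f 77 79 78
f 78 79 80
f 78 80 56
f 79 53 54
f 79 54 80
f 80 54 55
f 80 55 56
f 82 84 81
f 85 82 81
f 81 84 83
f 83 85 81
f 82 88 84
f 86 82 85
f 86 88 82
f 84 88 83
f 87 85 83
f 83 88 87
f 87 86 85
f 88 86 87
f 90 89 93
f 90 93 91
f 91 93 94
f 91 94 92
f 93 89 95
f 93 95 94
f 94 95 96
f 94 96 92
f 95 89 97
f 95 97 96
f 96 97 98
f 96 98 92
f 97 89 99
f 97 99 98
f 98 99 100
f 98 100 92
f 99 89 101
f 99 101 100
f 100 101 102
f 100 102 92
f 101 89 103
f 101 103 102
f 102 103 104
f 102 104 92
f 103 89 105
f 103 105 104
f 104 105 106
f 104 106 92
f 105 89 107
f 105 107 106
f 106 107 108
f 106 108 92
f 107 89 109
f 107 109 108
f 108 109 110
f 108 110 92
f 109 89 90
f 109 90 110
f 110 90 91
f 110 91 92



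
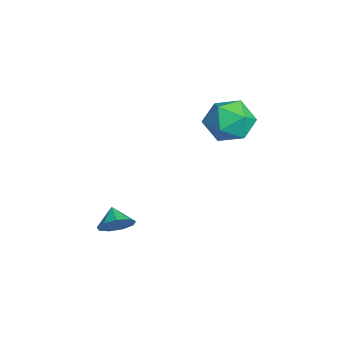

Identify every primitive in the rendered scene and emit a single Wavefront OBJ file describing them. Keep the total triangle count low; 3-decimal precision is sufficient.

v 2.842 -1.436 -3.578
v 3.336 -1.475 -2.9
v 2.018 -1.524 -2.982
v 3.197 -0.929 -3.01
v 2.892 -0.619 -3.386
v 2.563 -0.692 -3.852
v 2.365 -1.112 -4.189
v 2.389 -1.684 -4.24
v 2.626 -2.14 -3.982
v 2.963 -2.266 -3.534
v 3.244 -2.003 -3.107
v 0.875 4.141 2.326
v 1.3 4.758 1.35
v 1.18 2.422 1.37
v 1.605 3.039 0.394
v 2.256 3.015 1.438
v 2.067 4.078 2.028
v 0.413 3.102 0.692
v 0.224 4.165 1.282
v 1.013 4.117 0.34
v 2.153 4.063 0.801
v 0.327 3.117 1.919
v 1.467 3.063 2.38
f 2 1 4
f 2 4 3
f 4 1 5
f 4 5 3
f 5 1 6
f 5 6 3
f 6 1 7
f 6 7 3
f 7 1 8
f 7 8 3
f 8 1 9
f 8 9 3
f 9 1 10
f 9 10 3
f 10 1 11
f 10 11 3
f 11 1 2
f 11 2 3
f 12 23 17
f 12 17 13
f 12 13 19
f 12 19 22
f 12 22 23
f 13 17 21
f 17 23 16
f 23 22 14
f 22 19 18
f 19 13 20
f 15 21 16
f 15 16 14
f 15 14 18
f 15 18 20
f 15 20 21
f 16 21 17
f 14 16 23
f 18 14 22
f 20 18 19
f 21 20 13



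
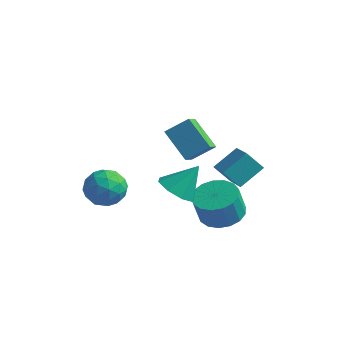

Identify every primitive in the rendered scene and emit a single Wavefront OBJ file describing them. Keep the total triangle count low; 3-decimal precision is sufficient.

v -3.881 -2.485 -0.163
v -3.197 -3.102 0.322
v -4.023 -3.618 -1.402
v -3.339 -4.235 -0.917
v -4.284 -4.084 -0.508
v -4.197 -3.384 0.257
v -3.023 -3.336 -1.337
v -2.936 -2.636 -0.572
v -2.667 -3.627 -0.403
v -3.446 -4.09 0.109
v -3.774 -2.63 -1.189
v -4.553 -3.093 -0.677
v -3.527 -2.694 0.188
v -3.693 -4.026 -1.268
v -4.249 -3.937 -1.028
v -3.847 -4.3 -0.743
v -4.114 -2.86 0.15
v -3.712 -3.222 0.435
v -4.351 -3.8 -0.053
v -3.508 -3.498 -1.515
v -3.106 -3.86 -1.23
v -3.373 -2.42 -0.337
v -2.971 -2.783 -0.052
v -2.869 -2.92 -1.027
v -2.813 -3.365 0.047
v -2.896 -4.031 -0.681
v -2.711 -3.503 -0.928
v -2.659 -3.092 -0.478
v -3.271 -3.637 0.348
v -3.354 -4.303 -0.38
v -3.91 -4.214 -0.14
v -3.858 -3.803 0.31
v -2.959 -3.946 -0.078
v -3.866 -2.417 -0.7
v -3.949 -3.083 -1.428
v -3.362 -2.917 -1.39
v -3.31 -2.506 -0.94
v -4.324 -2.689 -0.399
v -4.407 -3.355 -1.127
v -4.561 -3.628 -0.602
v -4.509 -3.217 -0.152
v -4.261 -2.774 -1.002
v 0.072 0.303 -0.229
v 0.577 1.408 0.599
v -1.029 1.243 -0.811
v -0.524 2.347 0.017
v 0.784 0.613 -1.077
v 1.289 1.717 -0.249
v -0.317 1.552 -1.659
v 0.188 2.657 -0.831
v -2.248 -0.307 1.893
v -2.007 -1.175 2.45
v -1.453 0.382 2.622
v -1.211 -0.486 3.179
v -0.929 -0.654 0.781
v -0.687 -1.522 1.338
v -0.133 0.035 1.51
v 0.108 -0.833 2.067
v 0.451 -0.325 -2.345
v 1.499 -0.542 -2.336
v 1.397 -0.972 -0.965
v 0.349 -0.755 -0.975
v 1.473 -0.053 -2.184
v 1.371 -0.483 -0.814
v 1.213 0.373 -2.069
v 1.112 -0.057 -0.699
v 0.779 0.64 -2.018
v 0.677 0.209 -0.648
v 0.269 0.685 -2.042
v 0.168 0.255 -0.671
v -0.199 0.499 -2.135
v -0.3 0.069 -0.764
v -0.518 0.124 -2.276
v -0.619 -0.306 -0.906
v -0.615 -0.353 -2.433
v -0.717 -0.784 -1.063
v -0.468 -0.824 -2.57
v -0.57 -1.255 -1.2
v -0.111 -1.181 -2.656
v -0.213 -1.611 -1.285
v 0.375 -1.341 -2.67
v 0.274 -1.772 -1.3
v 0.879 -1.269 -2.61
v 0.777 -1.7 -1.24
v 1.284 -0.98 -2.489
v 1.182 -1.411 -1.119
v 0.377 -3.799 1.148
v 1.262 -3.877 0.783
v 0.963 -2.981 2.392
v 0.914 -3.273 0.55
v 0.251 -2.977 0.667
v -0.337 -3.163 1.066
v -0.507 -3.721 1.513
v -0.159 -4.325 1.746
v 0.503 -4.62 1.628
v 1.092 -4.435 1.23
f 1 38 17
f 38 12 41
f 17 41 6
f 38 41 17
f 1 17 13
f 17 6 18
f 13 18 2
f 17 18 13
f 1 13 22
f 13 2 23
f 22 23 8
f 13 23 22
f 1 22 34
f 22 8 37
f 34 37 11
f 22 37 34
f 1 34 38
f 34 11 42
f 38 42 12
f 34 42 38
f 2 18 29
f 18 6 32
f 29 32 10
f 18 32 29
f 6 41 19
f 41 12 40
f 19 40 5
f 41 40 19
f 12 42 39
f 42 11 35
f 39 35 3
f 42 35 39
f 11 37 36
f 37 8 24
f 36 24 7
f 37 24 36
f 8 23 28
f 23 2 25
f 28 25 9
f 23 25 28
f 4 30 16
f 30 10 31
f 16 31 5
f 30 31 16
f 4 16 14
f 16 5 15
f 14 15 3
f 16 15 14
f 4 14 21
f 14 3 20
f 21 20 7
f 14 20 21
f 4 21 26
f 21 7 27
f 26 27 9
f 21 27 26
f 4 26 30
f 26 9 33
f 30 33 10
f 26 33 30
f 5 31 19
f 31 10 32
f 19 32 6
f 31 32 19
f 3 15 39
f 15 5 40
f 39 40 12
f 15 40 39
f 7 20 36
f 20 3 35
f 36 35 11
f 20 35 36
f 9 27 28
f 27 7 24
f 28 24 8
f 27 24 28
f 10 33 29
f 33 9 25
f 29 25 2
f 33 25 29
f 44 46 43
f 47 44 43
f 43 46 45
f 45 47 43
f 44 50 46
f 48 44 47
f 48 50 44
f 46 50 45
f 49 47 45
f 45 50 49
f 49 48 47
f 50 48 49
f 52 54 51
f 55 52 51
f 51 54 53
f 53 55 51
f 52 58 54
f 56 52 55
f 56 58 52
f 54 58 53
f 57 55 53
f 53 58 57
f 57 56 55
f 58 56 57
f 60 59 63
f 60 63 61
f 61 63 64
f 61 64 62
f 63 59 65
f 63 65 64
f 64 65 66
f 64 66 62
f 65 59 67
f 65 67 66
f 66 67 68
f 66 68 62
f 67 59 69
f 67 69 68
f 68 69 70
f 68 70 62
f 69 59 71
f 69 71 70
f 70 71 72
f 70 72 62
f 71 59 73
f 71 73 72
f 72 73 74
f 72 74 62
f 73 59 75
f 73 75 74
f 74 75 76
f 74 76 62
f 75 59 77
f 75 77 76
f 76 77 78
f 76 78 62
f 77 59 79
f 77 79 78
f 78 79 80
f 78 80 62
f 79 59 81
f 79 81 80
f 80 81 82
f 80 82 62
f 81 59 83
f 81 83 82
f 82 83 84
f 82 84 62
f 83 59 85
f 83 85 84
f 84 85 86
f 84 86 62
f 85 59 60
f 85 60 86
f 86 60 61
f 86 61 62
f 88 87 90
f 88 90 89
f 90 87 91
f 90 91 89
f 91 87 92
f 91 92 89
f 92 87 93
f 92 93 89
f 93 87 94
f 93 94 89
f 94 87 95
f 94 95 89
f 95 87 96
f 95 96 89
f 96 87 88
f 96 88 89

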